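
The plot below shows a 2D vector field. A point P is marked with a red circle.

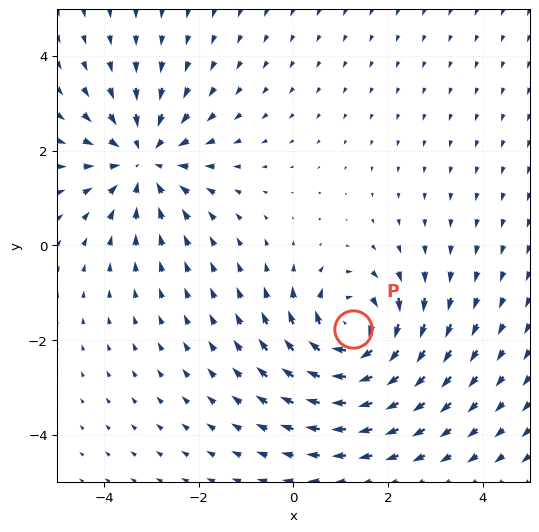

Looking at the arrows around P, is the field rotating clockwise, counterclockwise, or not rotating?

clockwise

Near P at (1.3, -1.8) the arrows circulate clockwise. The curl (z-component) there is about -5; negative curl means clockwise rotation.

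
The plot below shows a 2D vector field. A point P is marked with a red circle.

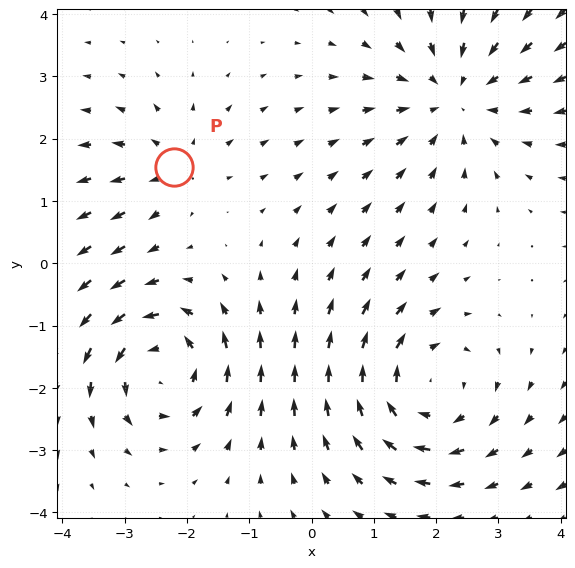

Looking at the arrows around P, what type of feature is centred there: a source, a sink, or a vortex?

At P (-2.2, 1.5) the arrows spread outward. Divergence about +3, curl ≈0 — positive divergence with near-zero curl is a source.

source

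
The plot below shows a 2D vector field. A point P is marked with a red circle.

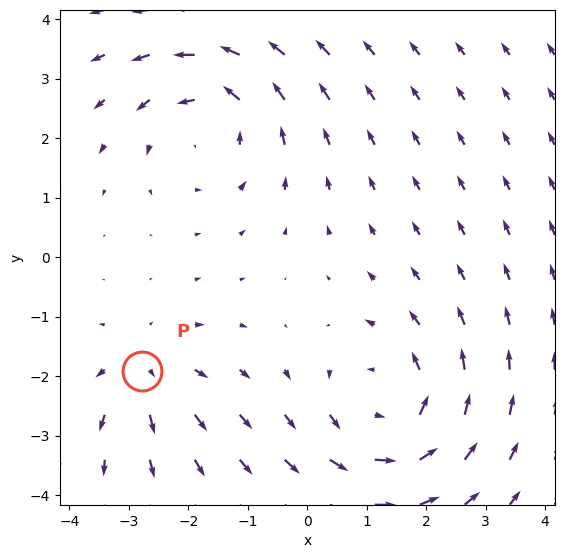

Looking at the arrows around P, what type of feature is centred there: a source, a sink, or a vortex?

At P (-2.8, -1.9) the arrows spread outward. Divergence about +3, curl ≈0 — positive divergence with near-zero curl is a source.

source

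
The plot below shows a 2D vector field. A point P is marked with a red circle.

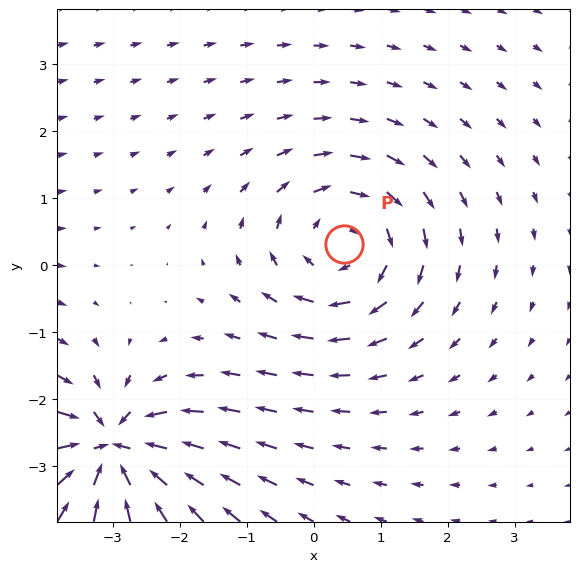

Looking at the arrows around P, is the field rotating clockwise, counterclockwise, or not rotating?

Near P at (0.5, 0.3) the arrows circulate clockwise. The curl (z-component) there is about -4; negative curl means clockwise rotation.

clockwise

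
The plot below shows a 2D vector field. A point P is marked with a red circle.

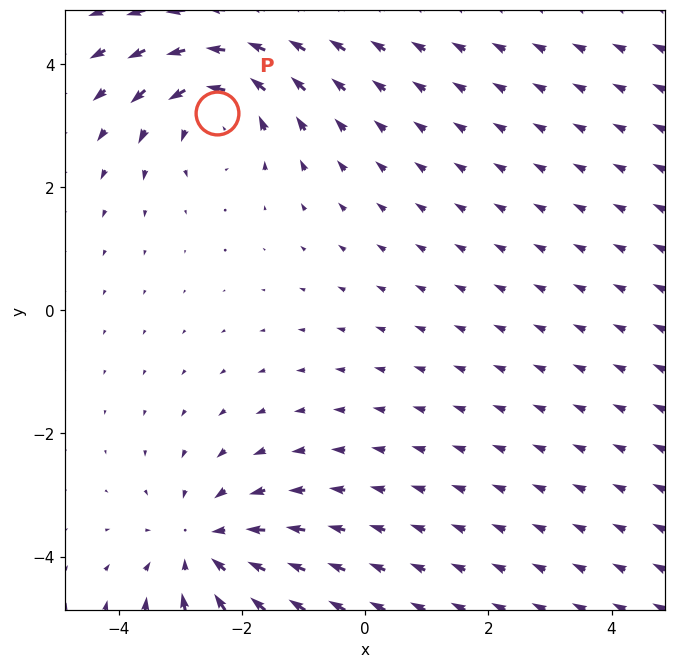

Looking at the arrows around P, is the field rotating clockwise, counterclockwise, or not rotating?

Near P at (-2.4, 3.2) the arrows circulate counterclockwise. The curl (z-component) there is about +4; positive curl means counterclockwise rotation.

counterclockwise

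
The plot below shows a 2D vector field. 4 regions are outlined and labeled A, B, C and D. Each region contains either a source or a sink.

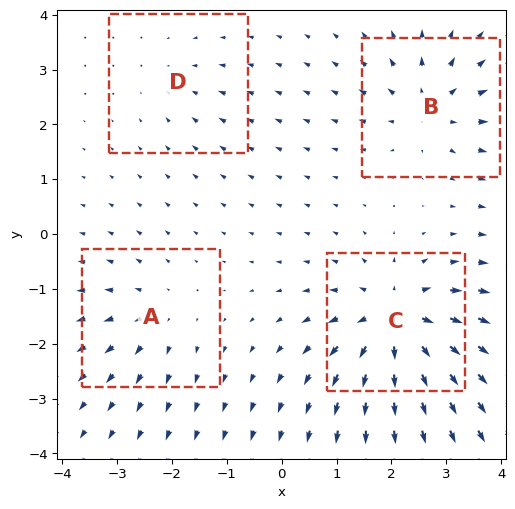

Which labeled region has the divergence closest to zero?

Divergence at each region's feature centre — A: about +4, B: about +6, C: about +9, D: about -2. Region D is closest to zero.

D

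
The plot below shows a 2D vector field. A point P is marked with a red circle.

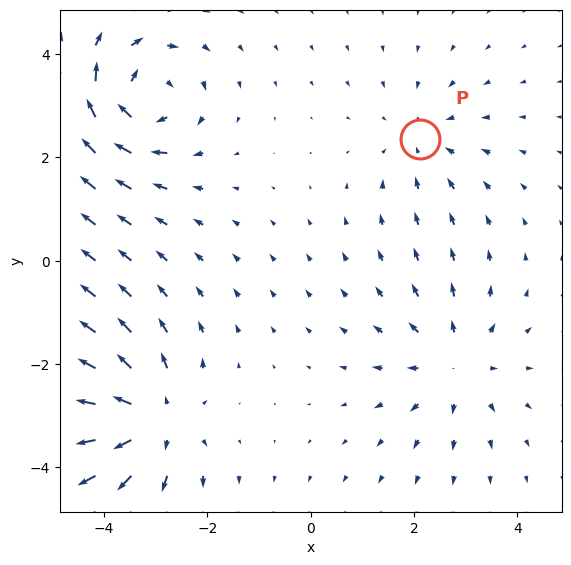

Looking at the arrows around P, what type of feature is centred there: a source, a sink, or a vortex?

At P (2.1, 2.4) the arrows converge inward. Divergence about -2, curl ≈0 — negative divergence with near-zero curl is a sink.

sink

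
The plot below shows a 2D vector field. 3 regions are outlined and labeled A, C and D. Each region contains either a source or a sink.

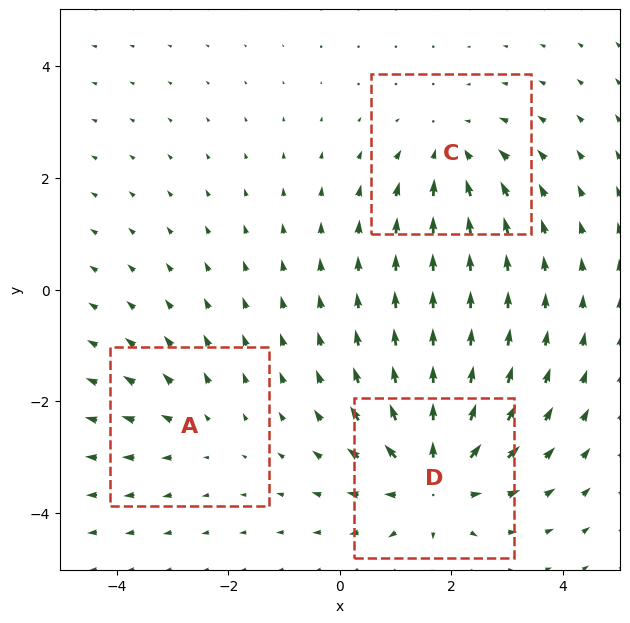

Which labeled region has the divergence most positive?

Divergence at each region's feature centre — A: about +2, C: about -3, D: about +5. Region D is most positive.

D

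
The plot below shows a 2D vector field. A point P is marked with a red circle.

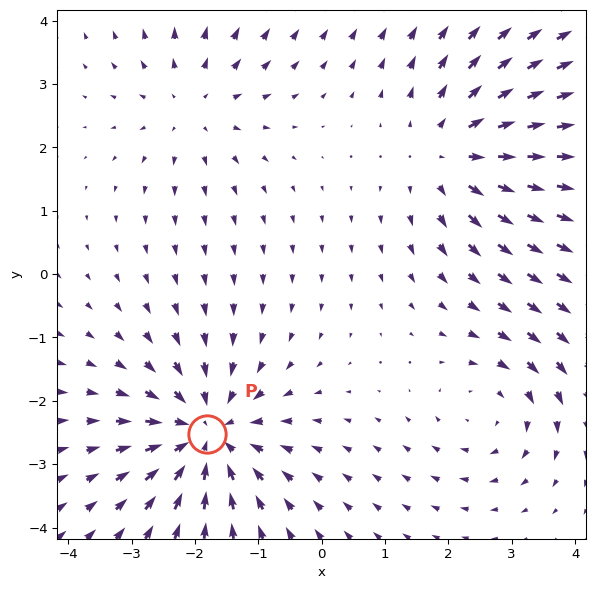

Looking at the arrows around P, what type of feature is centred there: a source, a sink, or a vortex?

At P (-1.8, -2.5) the arrows converge inward. Divergence about -5, curl ≈0 — negative divergence with near-zero curl is a sink.

sink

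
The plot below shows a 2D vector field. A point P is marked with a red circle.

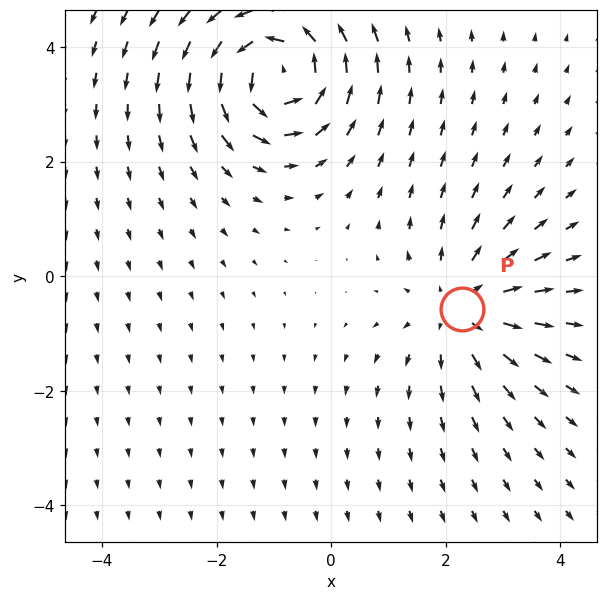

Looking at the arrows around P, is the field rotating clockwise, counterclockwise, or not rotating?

not rotating

Near P at (2.3, -0.6) the arrows show no circulation. The curl there is ≈0.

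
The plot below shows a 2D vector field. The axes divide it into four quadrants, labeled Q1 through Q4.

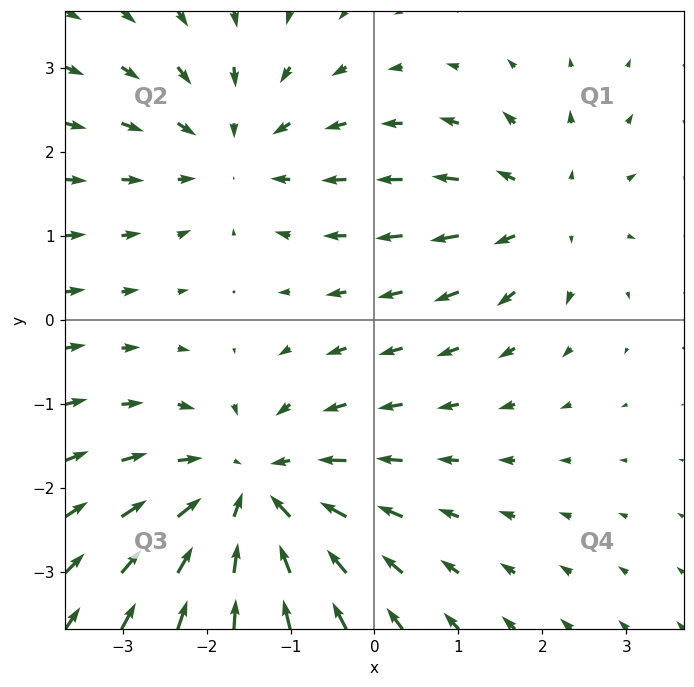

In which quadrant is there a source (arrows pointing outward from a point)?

The source sits at approximately (2.0, 1.3), which lies in quadrant Q1. The divergence there is about +3, positive as expected for a source.

Q1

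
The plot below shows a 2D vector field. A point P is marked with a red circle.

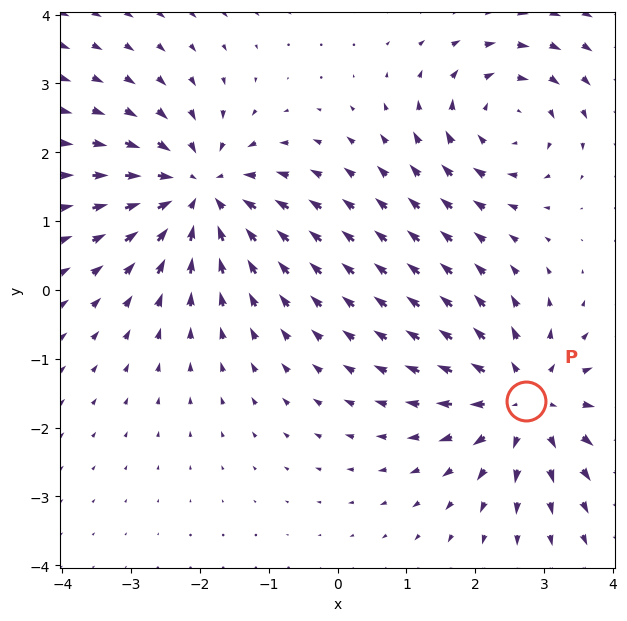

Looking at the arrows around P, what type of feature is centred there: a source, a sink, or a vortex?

source

At P (2.7, -1.6) the arrows spread outward. Divergence about +5, curl ≈0 — positive divergence with near-zero curl is a source.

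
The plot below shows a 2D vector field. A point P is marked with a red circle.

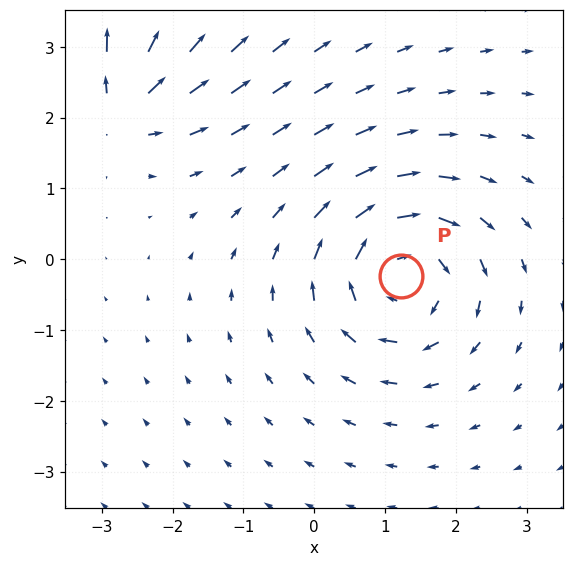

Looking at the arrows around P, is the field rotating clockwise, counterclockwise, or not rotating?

Near P at (1.2, -0.2) the arrows circulate clockwise. The curl (z-component) there is about -4; negative curl means clockwise rotation.

clockwise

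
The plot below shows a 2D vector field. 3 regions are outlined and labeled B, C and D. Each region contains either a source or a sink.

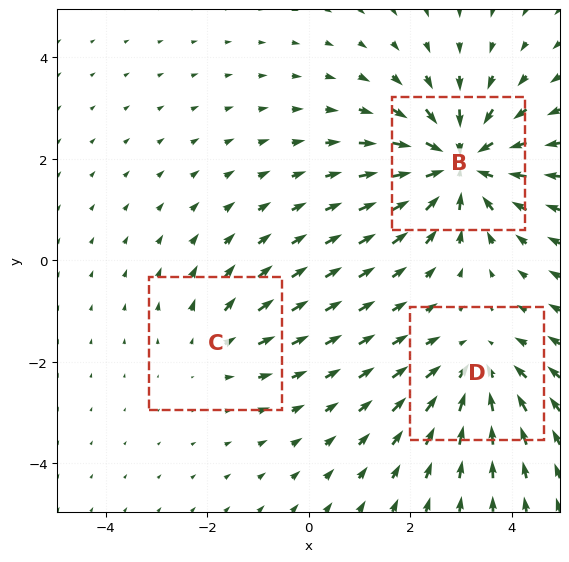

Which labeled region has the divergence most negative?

B

Divergence at each region's feature centre — B: about -5, C: about +2, D: about -3. Region B is most negative.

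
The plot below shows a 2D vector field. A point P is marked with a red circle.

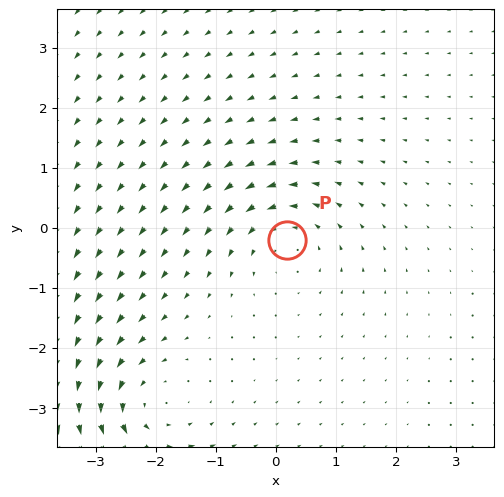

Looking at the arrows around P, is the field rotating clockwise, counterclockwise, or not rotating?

counterclockwise

Near P at (0.2, -0.2) the arrows circulate counterclockwise. The curl (z-component) there is about +4; positive curl means counterclockwise rotation.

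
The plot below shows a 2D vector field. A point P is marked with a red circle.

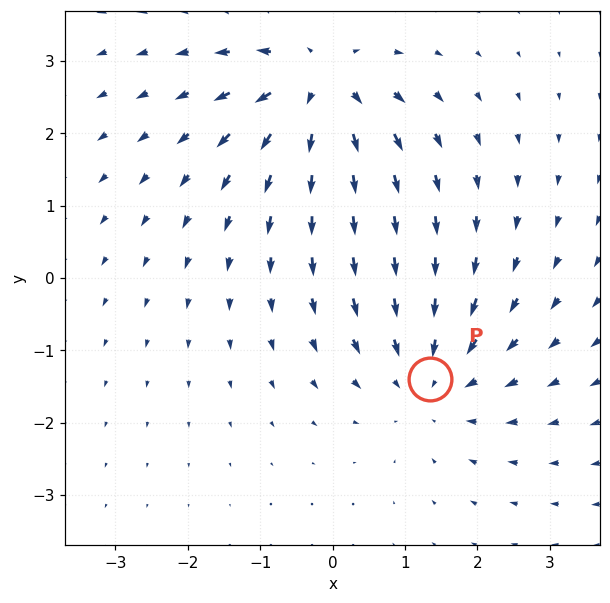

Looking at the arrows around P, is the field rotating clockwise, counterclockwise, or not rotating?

not rotating

Near P at (1.4, -1.4) the arrows show no circulation. The curl there is ≈0.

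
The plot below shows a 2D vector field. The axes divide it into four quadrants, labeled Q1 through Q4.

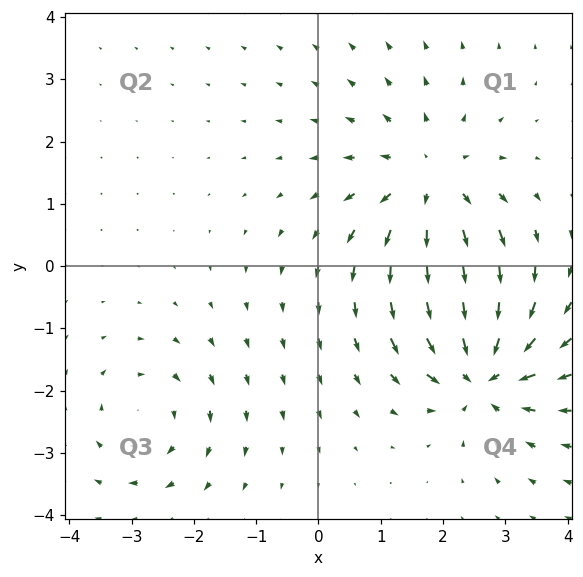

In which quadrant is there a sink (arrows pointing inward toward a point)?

The sink sits at approximately (2.6, -1.7), which lies in quadrant Q4. The divergence there is about -6, negative as expected for a sink.

Q4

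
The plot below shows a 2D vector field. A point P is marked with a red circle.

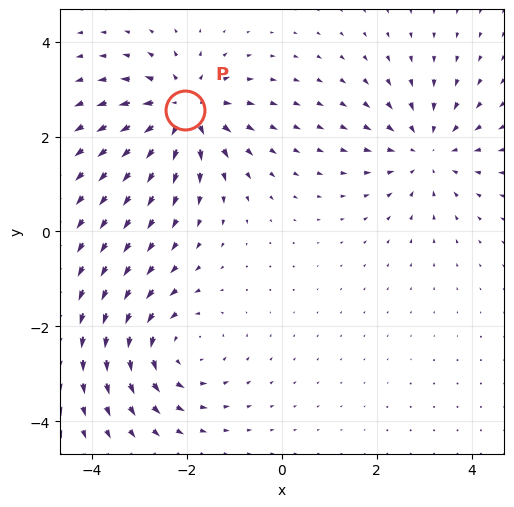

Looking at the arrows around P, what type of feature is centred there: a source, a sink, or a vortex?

source

At P (-2.1, 2.6) the arrows spread outward. Divergence about +6, curl ≈0 — positive divergence with near-zero curl is a source.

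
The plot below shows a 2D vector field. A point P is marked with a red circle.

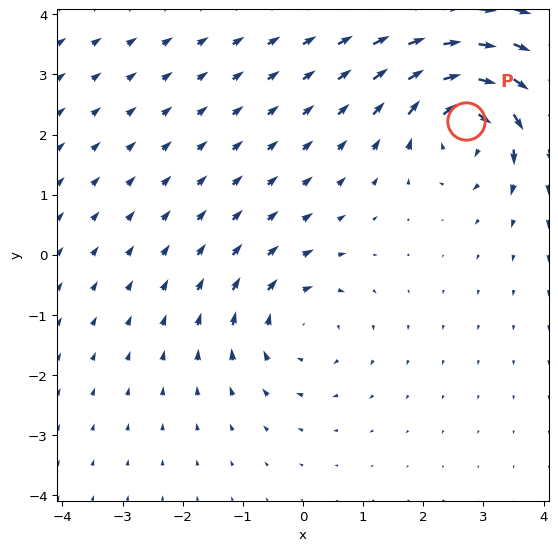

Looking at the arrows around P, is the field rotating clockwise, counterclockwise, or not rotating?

Near P at (2.7, 2.2) the arrows circulate clockwise. The curl (z-component) there is about -6; negative curl means clockwise rotation.

clockwise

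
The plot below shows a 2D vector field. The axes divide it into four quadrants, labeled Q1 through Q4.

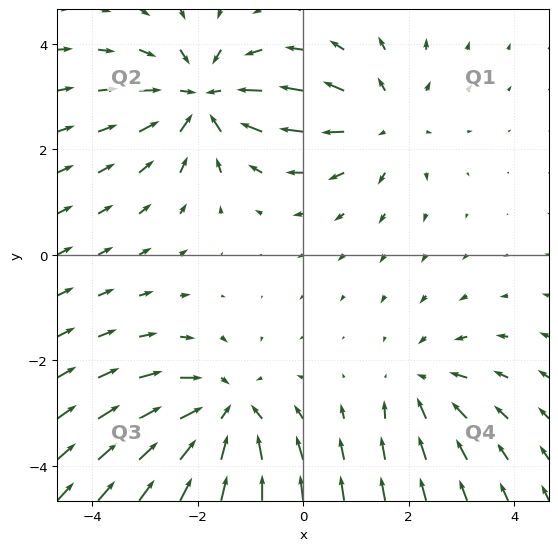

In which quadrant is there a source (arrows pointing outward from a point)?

Q1

The source sits at approximately (1.5, 2.5), which lies in quadrant Q1. The divergence there is about +3, positive as expected for a source.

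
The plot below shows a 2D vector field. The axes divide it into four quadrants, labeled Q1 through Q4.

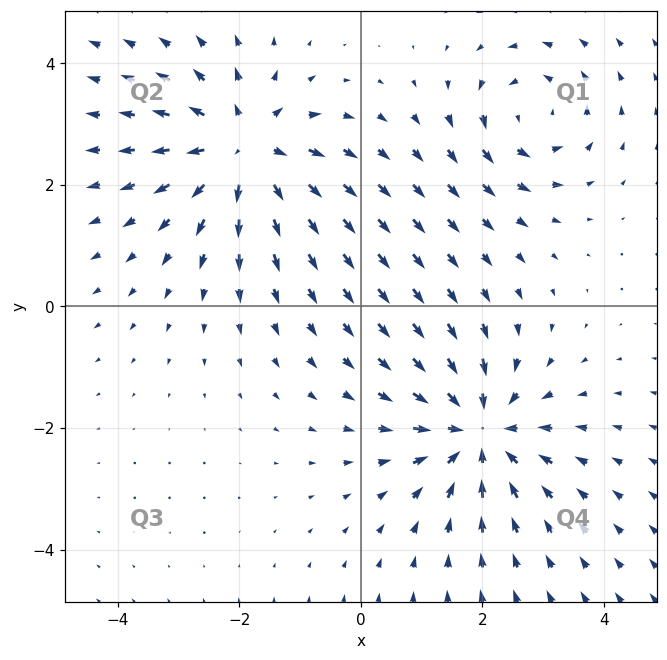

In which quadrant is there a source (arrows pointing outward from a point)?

The source sits at approximately (-1.9, 2.6), which lies in quadrant Q2. The divergence there is about +5, positive as expected for a source.

Q2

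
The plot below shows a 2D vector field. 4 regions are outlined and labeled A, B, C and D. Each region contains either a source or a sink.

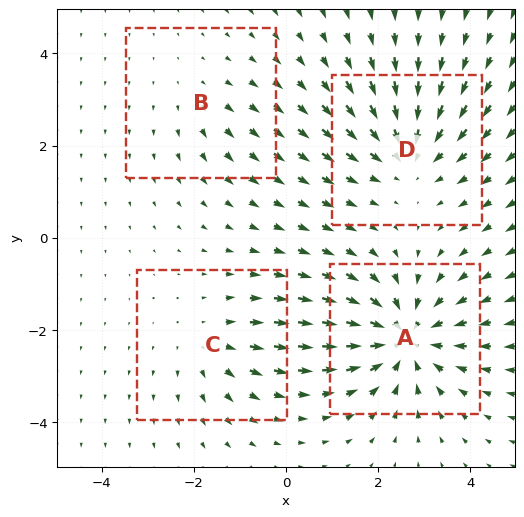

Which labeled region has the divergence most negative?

A

Divergence at each region's feature centre — A: about -6, B: about +2, C: about +3, D: about -4. Region A is most negative.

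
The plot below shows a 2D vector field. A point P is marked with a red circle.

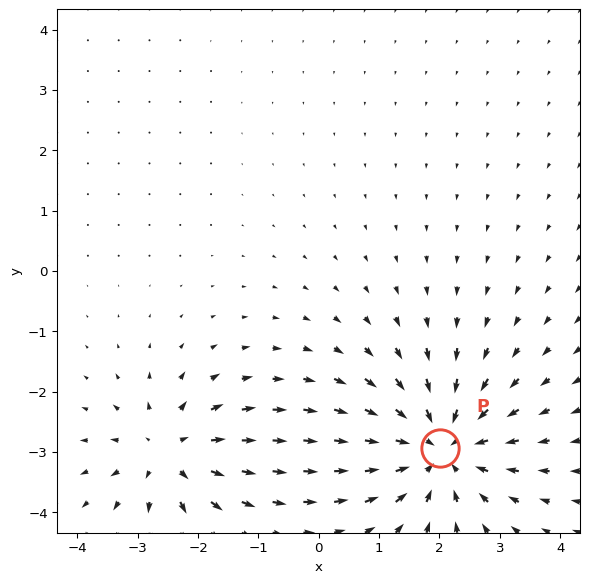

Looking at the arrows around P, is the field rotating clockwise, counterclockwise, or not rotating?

Near P at (2.0, -2.9) the arrows show no circulation. The curl there is ≈0.

not rotating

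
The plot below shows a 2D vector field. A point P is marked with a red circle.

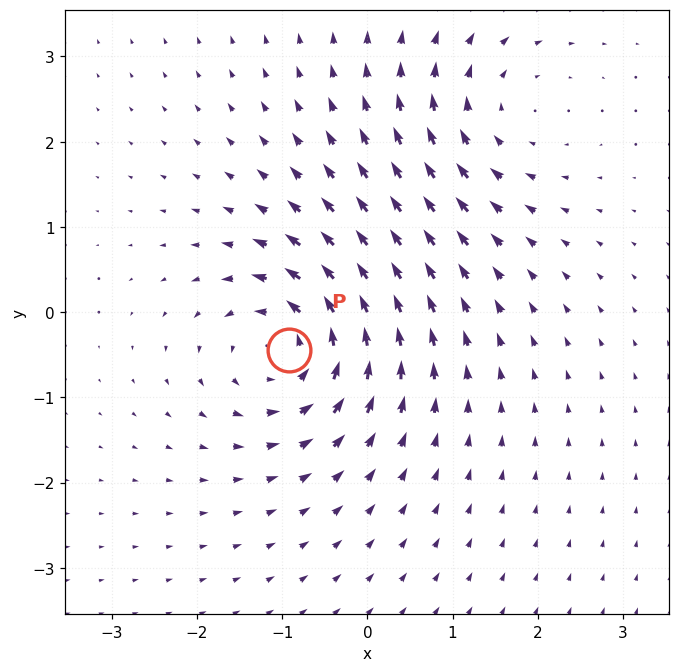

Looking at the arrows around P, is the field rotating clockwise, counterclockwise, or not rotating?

counterclockwise

Near P at (-0.9, -0.4) the arrows circulate counterclockwise. The curl (z-component) there is about +6; positive curl means counterclockwise rotation.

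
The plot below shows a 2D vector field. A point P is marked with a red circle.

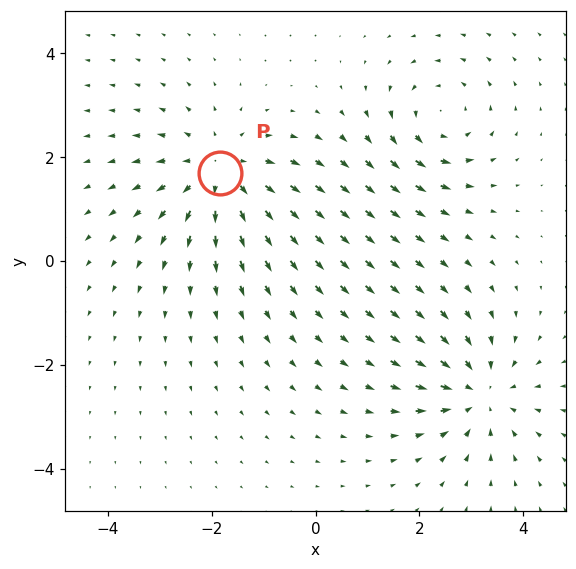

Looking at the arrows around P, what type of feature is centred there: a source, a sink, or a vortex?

At P (-1.8, 1.7) the arrows spread outward. Divergence about +4, curl ≈0 — positive divergence with near-zero curl is a source.

source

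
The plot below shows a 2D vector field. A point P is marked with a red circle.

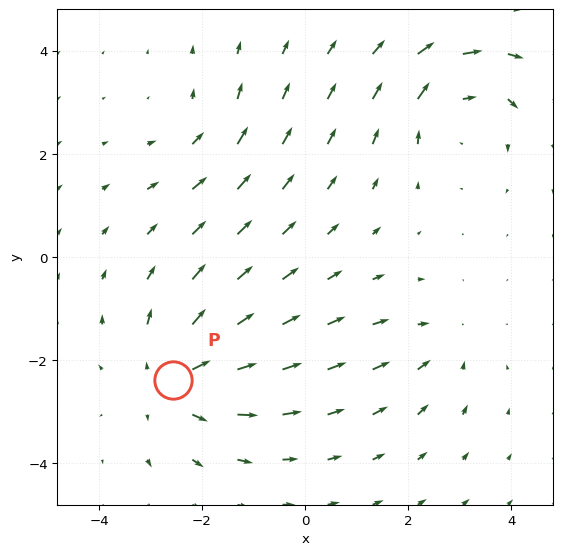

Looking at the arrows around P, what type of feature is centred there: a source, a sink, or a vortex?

At P (-2.6, -2.4) the arrows spread outward. Divergence about +4, curl ≈0 — positive divergence with near-zero curl is a source.

source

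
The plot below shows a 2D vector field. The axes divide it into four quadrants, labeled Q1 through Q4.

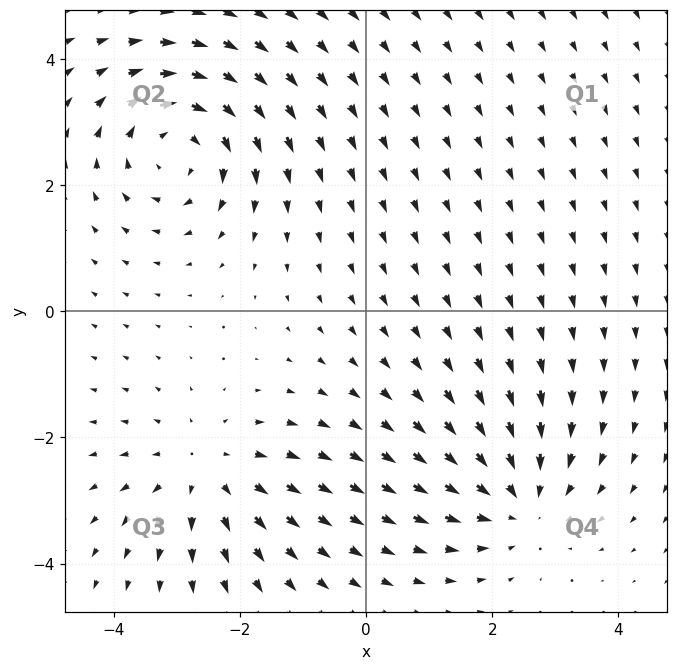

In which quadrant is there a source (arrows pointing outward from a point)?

The source sits at approximately (-2.5, -2.5), which lies in quadrant Q3. The divergence there is about +2, positive as expected for a source.

Q3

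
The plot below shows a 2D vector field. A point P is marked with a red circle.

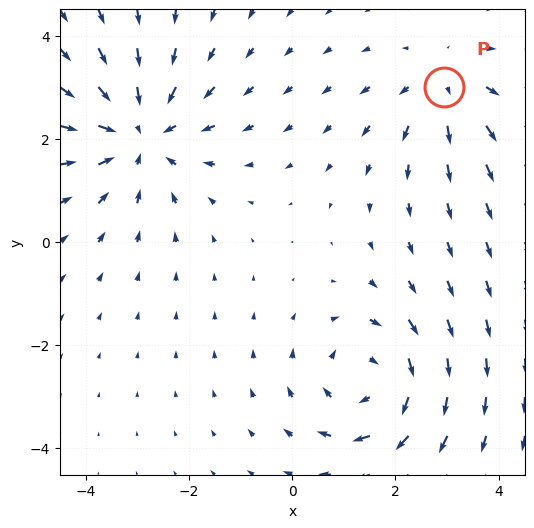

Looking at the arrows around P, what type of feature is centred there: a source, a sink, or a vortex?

source

At P (2.9, 3.0) the arrows spread outward. Divergence about +3, curl ≈0 — positive divergence with near-zero curl is a source.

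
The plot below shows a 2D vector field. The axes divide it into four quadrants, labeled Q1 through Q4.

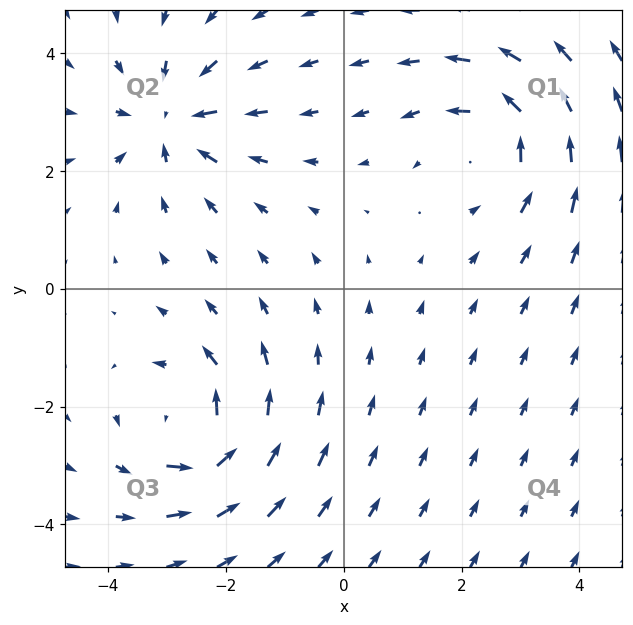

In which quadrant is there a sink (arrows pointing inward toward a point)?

The sink sits at approximately (-2.9, 2.9), which lies in quadrant Q2. The divergence there is about -4, negative as expected for a sink.

Q2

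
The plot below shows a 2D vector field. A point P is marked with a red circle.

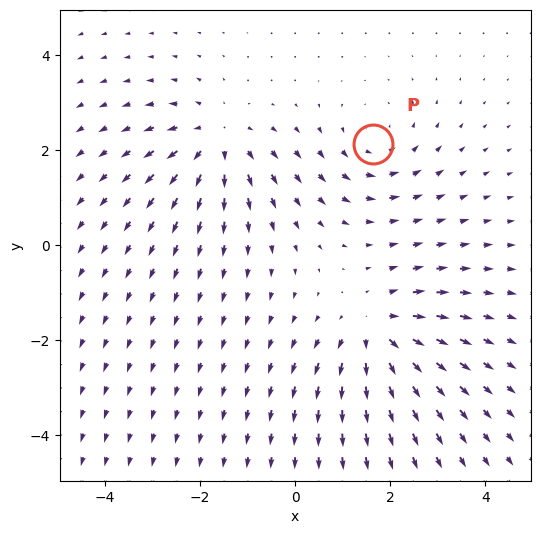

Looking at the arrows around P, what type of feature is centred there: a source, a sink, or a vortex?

vortex

At P (1.6, 2.1) the arrows circulate counterclockwise. Divergence ≈0, curl about +3 — near-zero divergence with nonzero curl is a vortex.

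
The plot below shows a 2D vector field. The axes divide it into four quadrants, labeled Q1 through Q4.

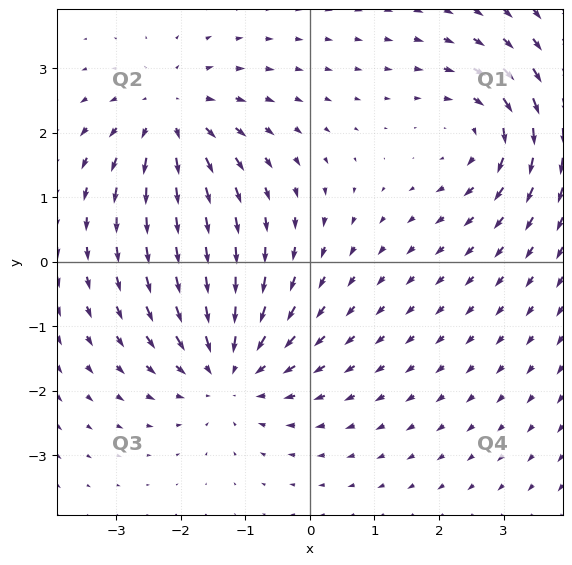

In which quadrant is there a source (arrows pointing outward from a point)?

Q2

The source sits at approximately (-2.2, 2.2), which lies in quadrant Q2. The divergence there is about +3, positive as expected for a source.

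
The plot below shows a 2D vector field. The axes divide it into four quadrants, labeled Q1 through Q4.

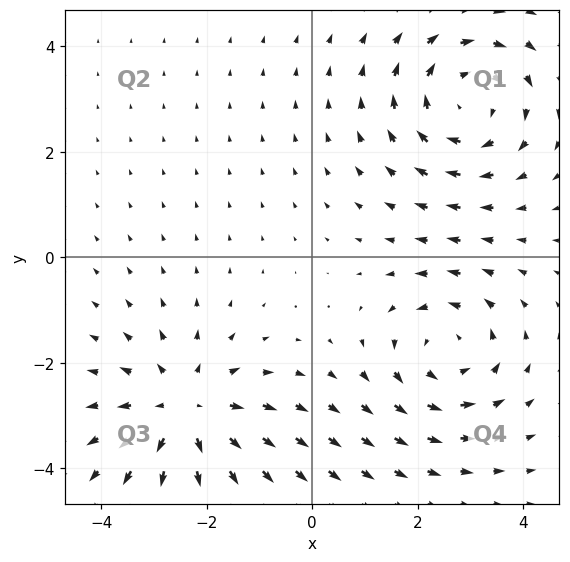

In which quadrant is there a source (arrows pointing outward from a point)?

Q3

The source sits at approximately (-2.4, -2.9), which lies in quadrant Q3. The divergence there is about +4, positive as expected for a source.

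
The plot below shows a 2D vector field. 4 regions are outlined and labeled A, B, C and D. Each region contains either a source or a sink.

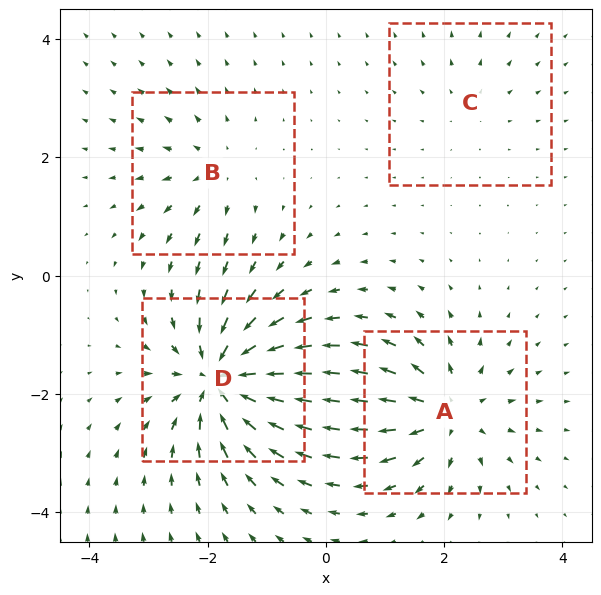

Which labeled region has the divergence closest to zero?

Divergence at each region's feature centre — A: about +6, B: about +4, C: about +2, D: about -9. Region C is closest to zero.

C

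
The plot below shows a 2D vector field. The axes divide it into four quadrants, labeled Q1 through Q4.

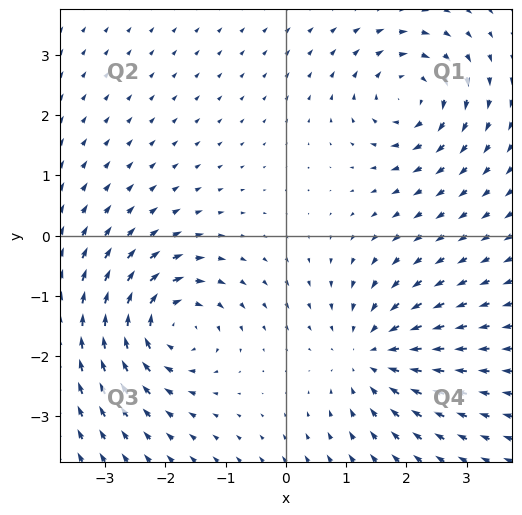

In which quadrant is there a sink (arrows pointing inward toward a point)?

Q4

The sink sits at approximately (1.4, -2.0), which lies in quadrant Q4. The divergence there is about -5, negative as expected for a sink.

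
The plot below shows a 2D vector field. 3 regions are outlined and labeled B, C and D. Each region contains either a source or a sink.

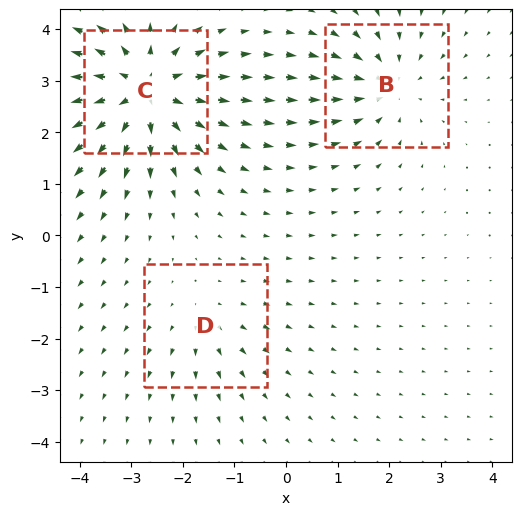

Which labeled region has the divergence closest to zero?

Divergence at each region's feature centre — B: about -3, C: about +5, D: about +2. Region D is closest to zero.

D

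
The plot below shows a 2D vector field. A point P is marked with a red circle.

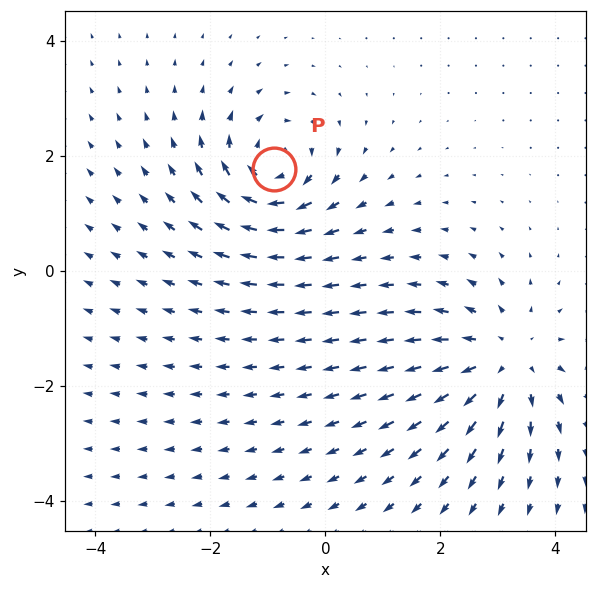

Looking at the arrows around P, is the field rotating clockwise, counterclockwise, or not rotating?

Near P at (-0.9, 1.8) the arrows circulate clockwise. The curl (z-component) there is about -5; negative curl means clockwise rotation.

clockwise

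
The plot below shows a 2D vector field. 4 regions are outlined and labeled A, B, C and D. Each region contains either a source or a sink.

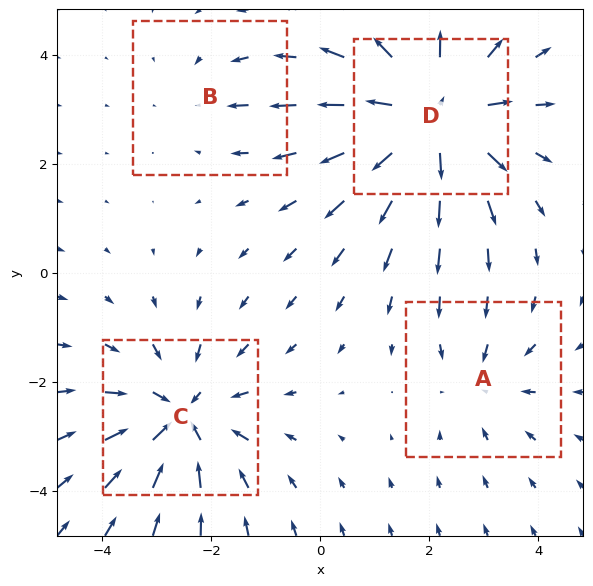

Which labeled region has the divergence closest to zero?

Divergence at each region's feature centre — A: about -3, B: about -2, C: about -5, D: about +6. Region B is closest to zero.

B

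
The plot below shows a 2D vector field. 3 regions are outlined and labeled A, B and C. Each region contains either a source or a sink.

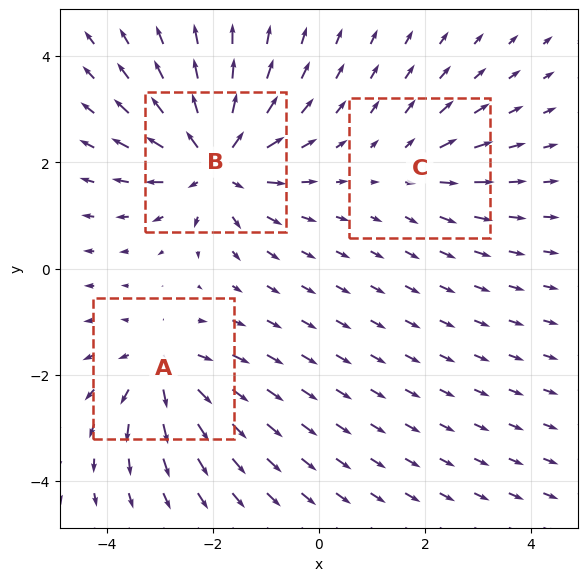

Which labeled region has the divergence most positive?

Divergence at each region's feature centre — A: about +4, B: about +5, C: about +2. Region B is most positive.

B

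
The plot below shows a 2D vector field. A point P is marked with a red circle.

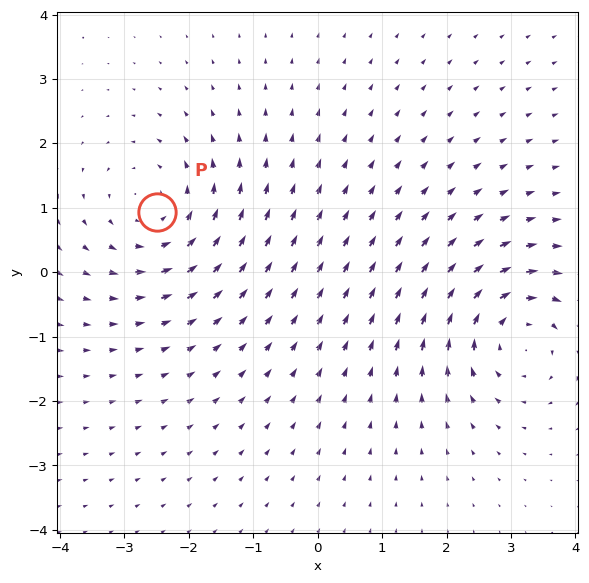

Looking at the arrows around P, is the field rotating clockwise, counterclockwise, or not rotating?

Near P at (-2.5, 0.9) the arrows circulate counterclockwise. The curl (z-component) there is about +4; positive curl means counterclockwise rotation.

counterclockwise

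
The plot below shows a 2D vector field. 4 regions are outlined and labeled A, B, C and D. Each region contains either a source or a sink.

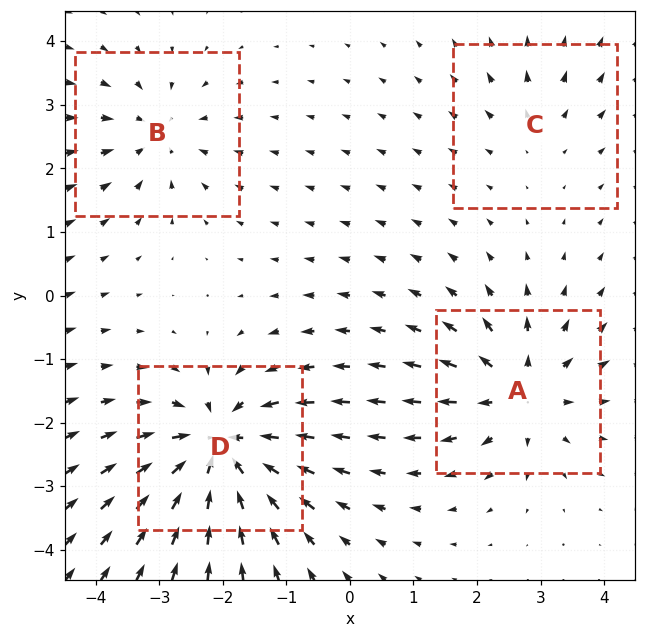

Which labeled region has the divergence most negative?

D

Divergence at each region's feature centre — A: about +5, B: about -4, C: about +2, D: about -8. Region D is most negative.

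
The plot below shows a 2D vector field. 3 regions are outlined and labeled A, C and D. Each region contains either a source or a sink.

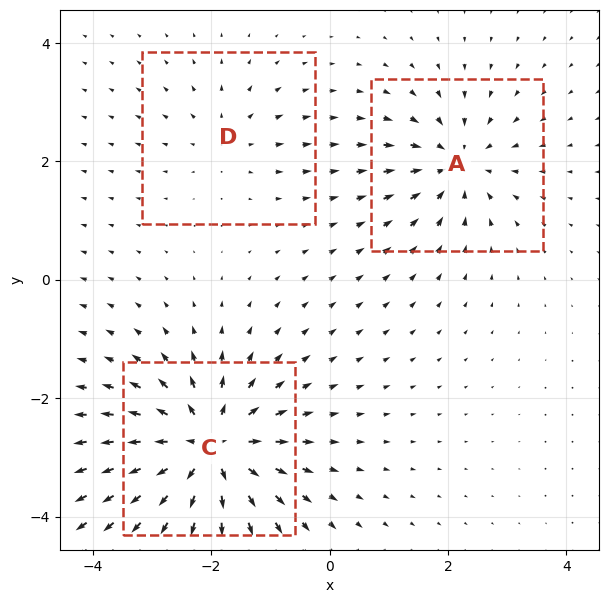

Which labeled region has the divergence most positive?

Divergence at each region's feature centre — A: about -4, C: about +6, D: about +2. Region C is most positive.

C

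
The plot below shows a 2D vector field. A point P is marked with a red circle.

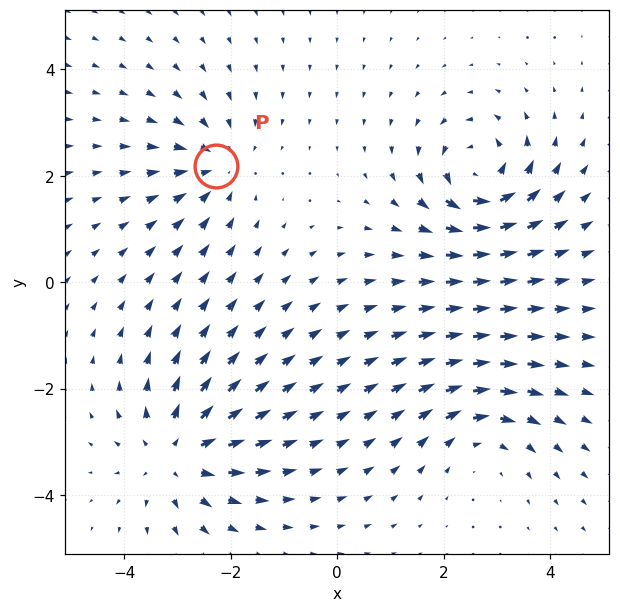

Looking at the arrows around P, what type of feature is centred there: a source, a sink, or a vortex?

At P (-2.3, 2.2) the arrows converge inward. Divergence about -4, curl ≈0 — negative divergence with near-zero curl is a sink.

sink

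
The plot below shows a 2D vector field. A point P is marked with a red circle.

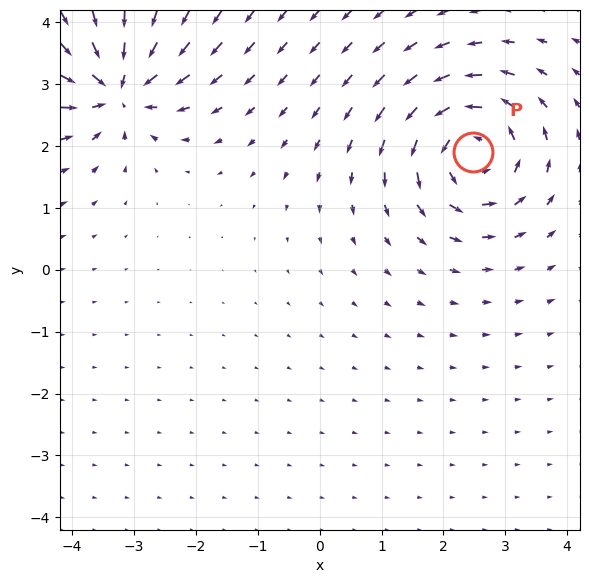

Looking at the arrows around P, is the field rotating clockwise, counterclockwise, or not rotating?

Near P at (2.5, 1.9) the arrows circulate counterclockwise. The curl (z-component) there is about +5; positive curl means counterclockwise rotation.

counterclockwise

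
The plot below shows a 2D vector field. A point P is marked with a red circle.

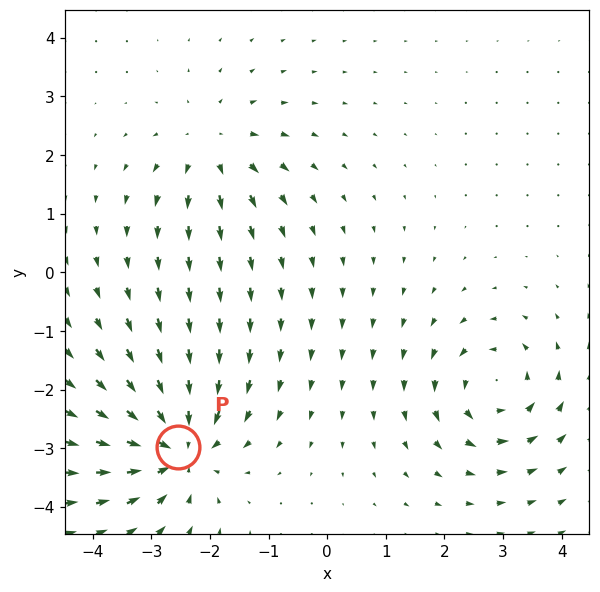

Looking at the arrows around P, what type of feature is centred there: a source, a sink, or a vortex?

sink

At P (-2.6, -3.0) the arrows converge inward. Divergence about -6, curl ≈0 — negative divergence with near-zero curl is a sink.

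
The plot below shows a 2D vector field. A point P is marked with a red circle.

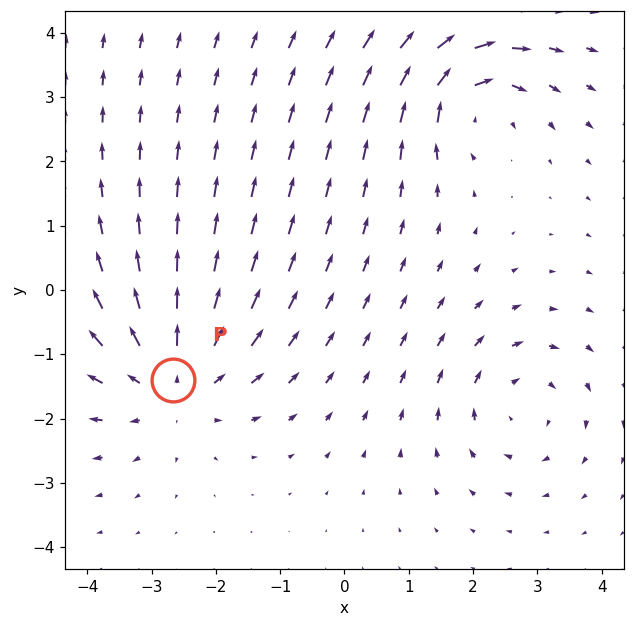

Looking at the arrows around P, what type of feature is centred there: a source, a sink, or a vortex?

source

At P (-2.7, -1.4) the arrows spread outward. Divergence about +4, curl ≈0 — positive divergence with near-zero curl is a source.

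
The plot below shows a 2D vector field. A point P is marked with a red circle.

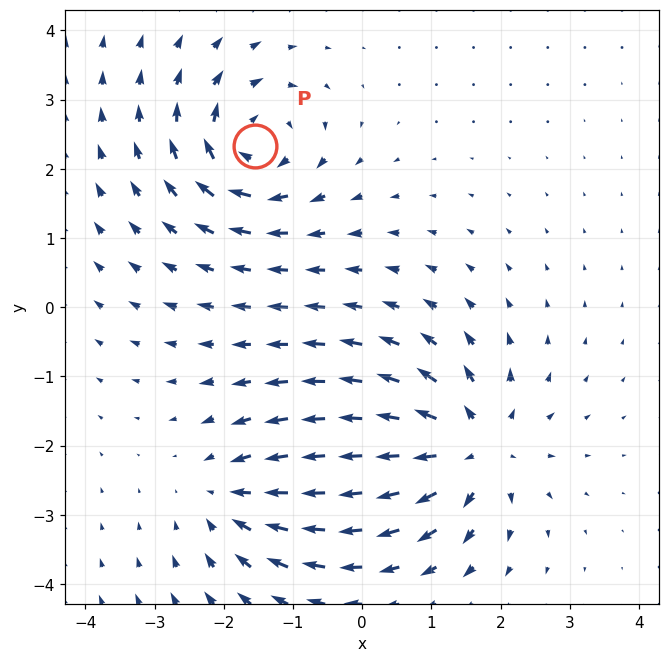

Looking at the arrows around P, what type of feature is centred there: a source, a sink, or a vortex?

vortex

At P (-1.6, 2.3) the arrows circulate clockwise. Divergence ≈0, curl about -5 — near-zero divergence with nonzero curl is a vortex.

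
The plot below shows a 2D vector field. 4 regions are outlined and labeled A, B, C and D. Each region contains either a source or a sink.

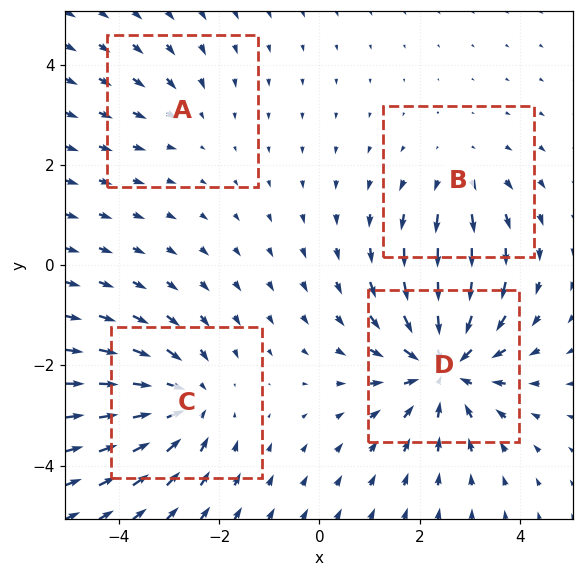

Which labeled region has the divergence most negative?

D

Divergence at each region's feature centre — A: about -2, B: about +3, C: about -4, D: about -6. Region D is most negative.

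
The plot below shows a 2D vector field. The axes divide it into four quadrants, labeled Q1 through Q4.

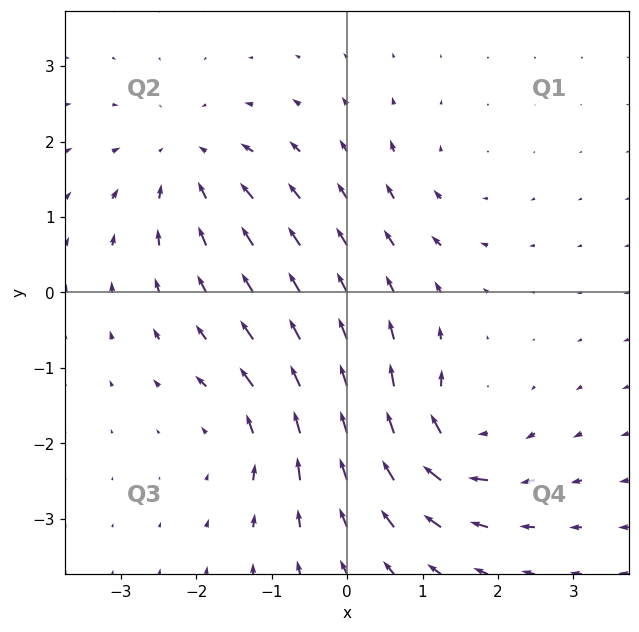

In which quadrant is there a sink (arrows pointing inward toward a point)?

Q2

The sink sits at approximately (-2.1, 1.7), which lies in quadrant Q2. The divergence there is about -4, negative as expected for a sink.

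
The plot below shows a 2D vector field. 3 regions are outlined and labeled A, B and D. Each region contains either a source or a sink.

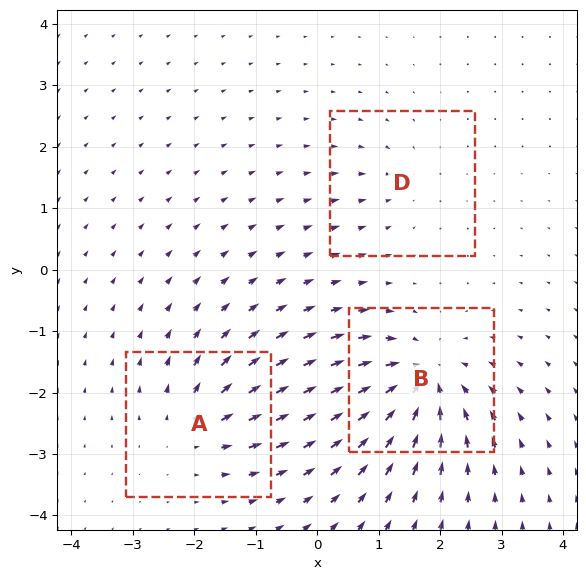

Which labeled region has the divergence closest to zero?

Divergence at each region's feature centre — A: about +4, B: about -6, D: about -2. Region D is closest to zero.

D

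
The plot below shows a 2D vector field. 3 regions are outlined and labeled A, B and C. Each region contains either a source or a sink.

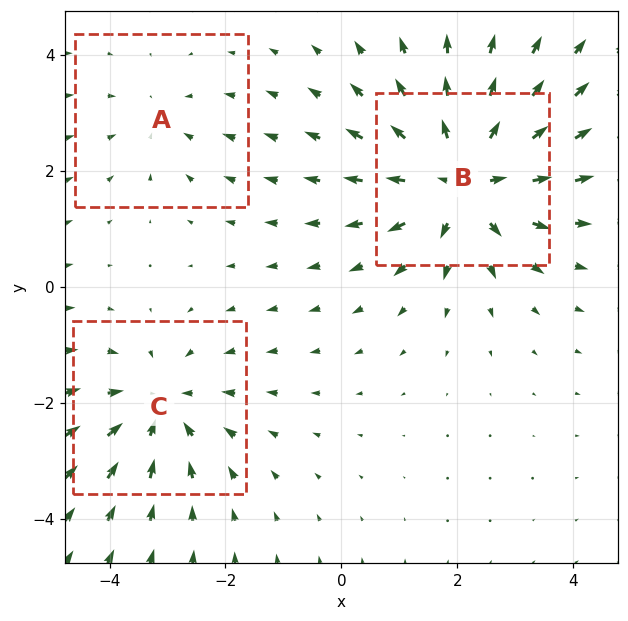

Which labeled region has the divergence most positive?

Divergence at each region's feature centre — A: about -2, B: about +5, C: about -3. Region B is most positive.

B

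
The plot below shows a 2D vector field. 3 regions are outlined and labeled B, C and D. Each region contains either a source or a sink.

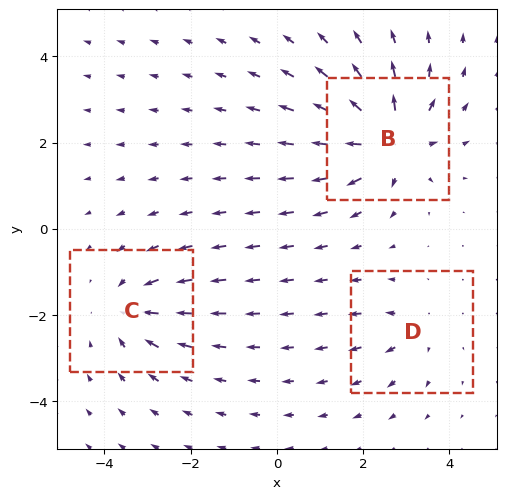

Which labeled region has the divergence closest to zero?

Divergence at each region's feature centre — B: about +6, C: about -4, D: about +2. Region D is closest to zero.

D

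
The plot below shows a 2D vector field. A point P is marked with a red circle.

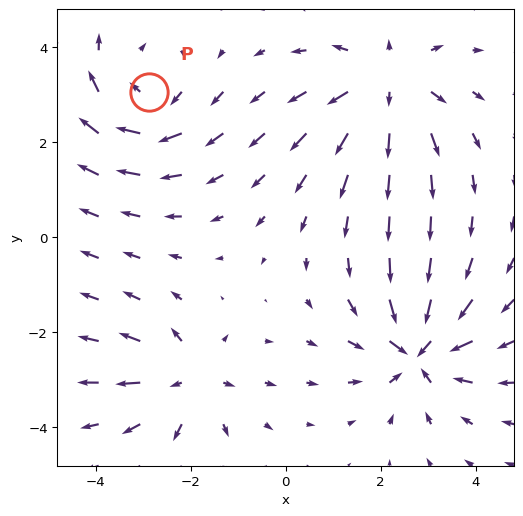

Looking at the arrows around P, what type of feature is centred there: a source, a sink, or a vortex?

vortex

At P (-2.9, 3.1) the arrows circulate clockwise. Divergence ≈0, curl about -4 — near-zero divergence with nonzero curl is a vortex.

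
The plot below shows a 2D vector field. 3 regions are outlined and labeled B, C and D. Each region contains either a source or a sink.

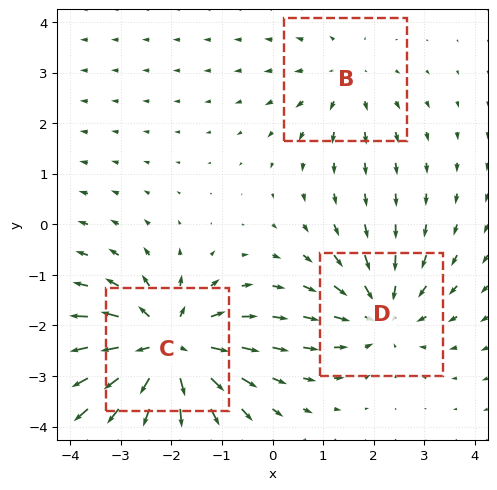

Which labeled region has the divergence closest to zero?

B

Divergence at each region's feature centre — B: about +2, C: about +5, D: about -3. Region B is closest to zero.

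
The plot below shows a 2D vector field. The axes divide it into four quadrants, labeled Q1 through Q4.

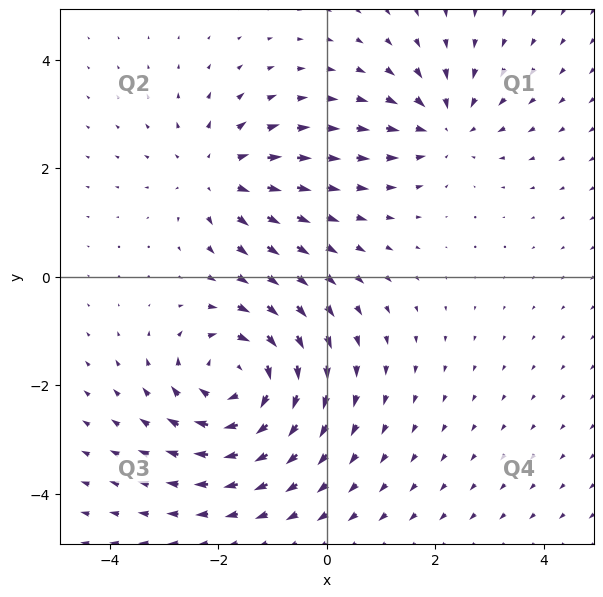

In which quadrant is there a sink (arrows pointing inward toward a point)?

The sink sits at approximately (2.2, 2.8), which lies in quadrant Q1. The divergence there is about -3, negative as expected for a sink.

Q1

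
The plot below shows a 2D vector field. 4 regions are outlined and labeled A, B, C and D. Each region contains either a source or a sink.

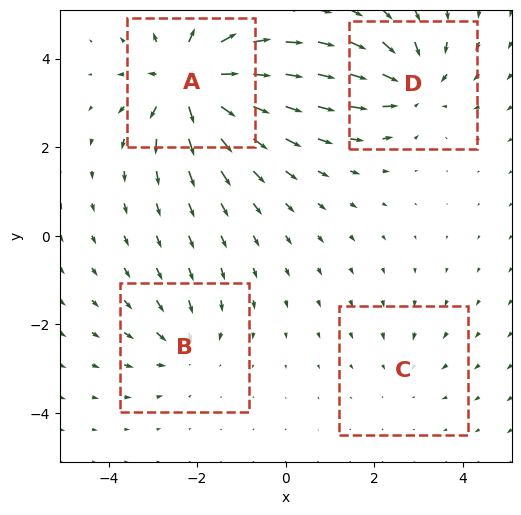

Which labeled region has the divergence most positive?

A

Divergence at each region's feature centre — A: about +8, B: about -4, C: about -2, D: about -6. Region A is most positive.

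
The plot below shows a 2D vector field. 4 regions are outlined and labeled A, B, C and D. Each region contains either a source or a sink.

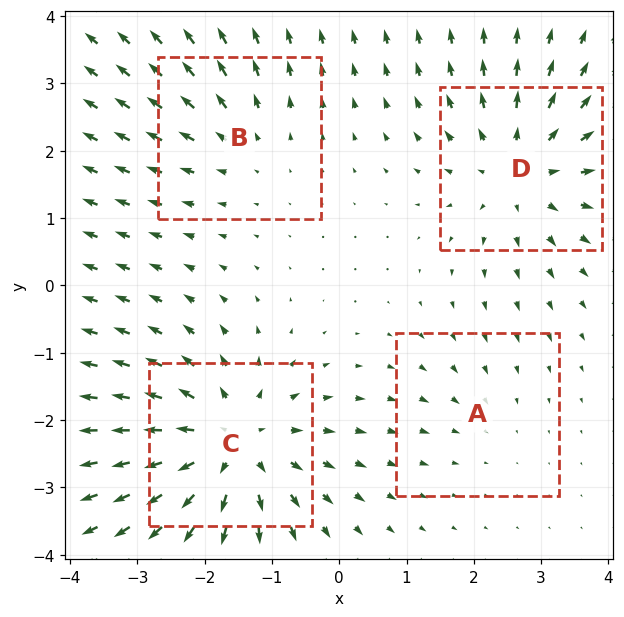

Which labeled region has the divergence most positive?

Divergence at each region's feature centre — A: about -2, B: about +3, C: about +6, D: about +5. Region C is most positive.

C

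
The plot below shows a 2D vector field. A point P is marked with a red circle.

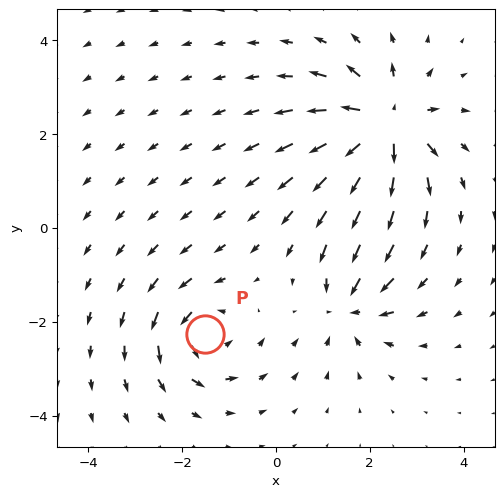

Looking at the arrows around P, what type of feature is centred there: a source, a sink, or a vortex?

vortex

At P (-1.5, -2.3) the arrows circulate counterclockwise. Divergence ≈0, curl about +4 — near-zero divergence with nonzero curl is a vortex.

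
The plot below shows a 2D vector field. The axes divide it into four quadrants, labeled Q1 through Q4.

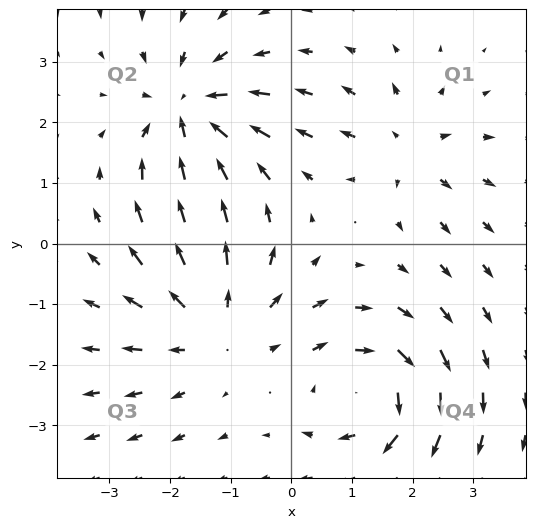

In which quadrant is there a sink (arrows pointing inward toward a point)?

The sink sits at approximately (-1.7, 2.2), which lies in quadrant Q2. The divergence there is about -5, negative as expected for a sink.

Q2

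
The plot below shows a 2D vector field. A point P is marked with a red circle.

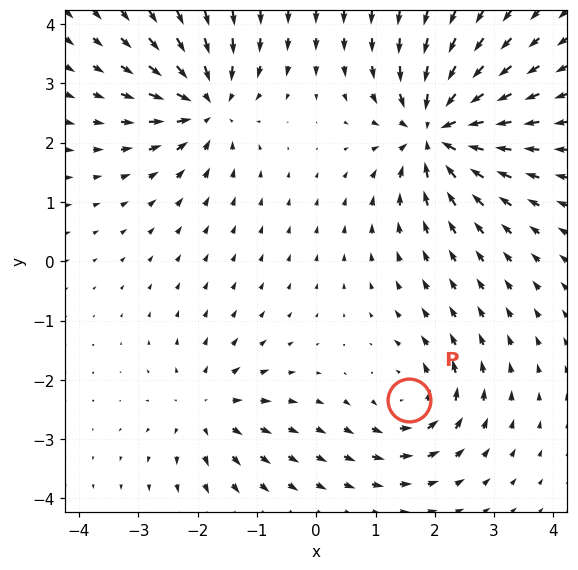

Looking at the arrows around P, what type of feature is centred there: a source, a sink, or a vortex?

vortex

At P (1.6, -2.3) the arrows circulate counterclockwise. Divergence ≈0, curl about +4 — near-zero divergence with nonzero curl is a vortex.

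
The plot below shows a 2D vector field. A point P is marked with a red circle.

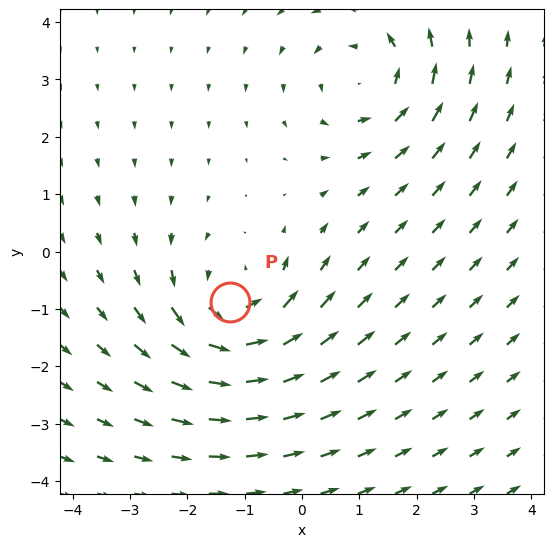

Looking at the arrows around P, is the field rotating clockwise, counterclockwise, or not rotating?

counterclockwise

Near P at (-1.3, -0.9) the arrows circulate counterclockwise. The curl (z-component) there is about +5; positive curl means counterclockwise rotation.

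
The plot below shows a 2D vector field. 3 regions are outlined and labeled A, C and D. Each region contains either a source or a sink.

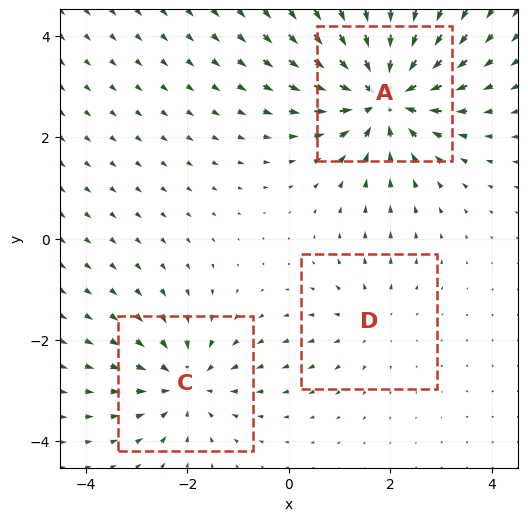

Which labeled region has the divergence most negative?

Divergence at each region's feature centre — A: about -5, C: about -3, D: about +2. Region A is most negative.

A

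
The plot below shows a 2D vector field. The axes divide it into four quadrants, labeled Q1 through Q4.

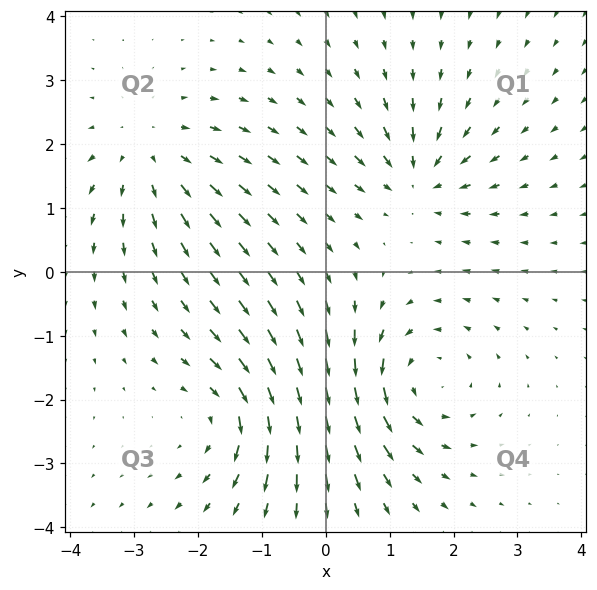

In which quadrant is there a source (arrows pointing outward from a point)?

The source sits at approximately (-2.8, 1.8), which lies in quadrant Q2. The divergence there is about +3, positive as expected for a source.

Q2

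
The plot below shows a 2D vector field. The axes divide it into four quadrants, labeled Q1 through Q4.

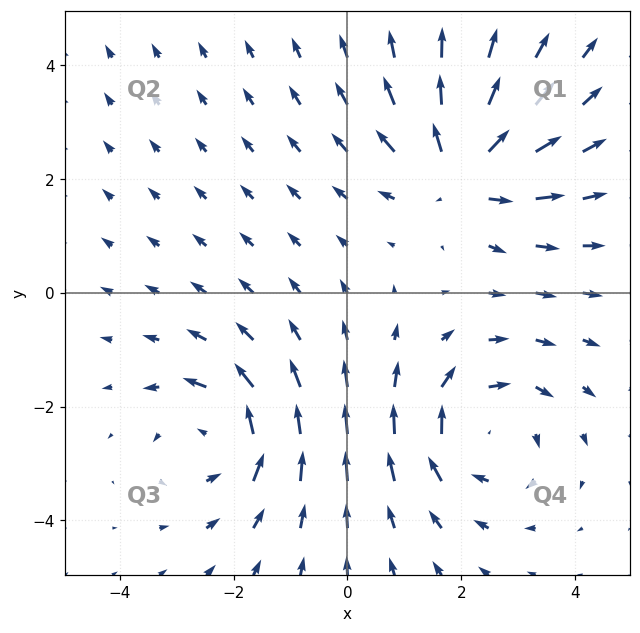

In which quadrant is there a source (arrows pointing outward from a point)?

Q1

The source sits at approximately (2.0, 2.1), which lies in quadrant Q1. The divergence there is about +4, positive as expected for a source.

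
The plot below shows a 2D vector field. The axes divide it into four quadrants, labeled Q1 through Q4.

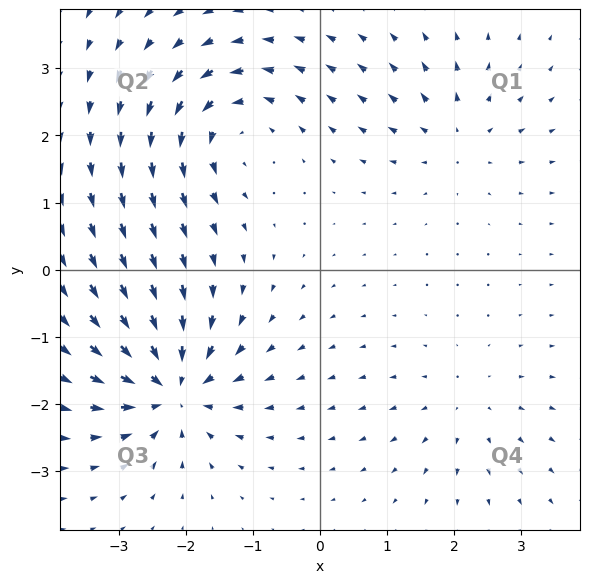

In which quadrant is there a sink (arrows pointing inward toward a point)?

Q3

The sink sits at approximately (-2.2, -1.8), which lies in quadrant Q3. The divergence there is about -7, negative as expected for a sink.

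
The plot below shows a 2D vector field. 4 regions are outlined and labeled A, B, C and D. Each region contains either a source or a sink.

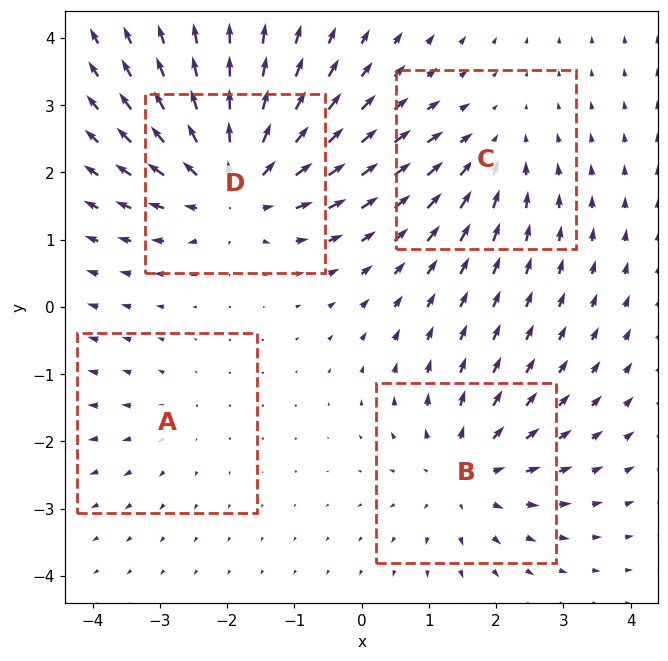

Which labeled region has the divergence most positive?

D

Divergence at each region's feature centre — A: about +2, B: about +5, C: about -3, D: about +7. Region D is most positive.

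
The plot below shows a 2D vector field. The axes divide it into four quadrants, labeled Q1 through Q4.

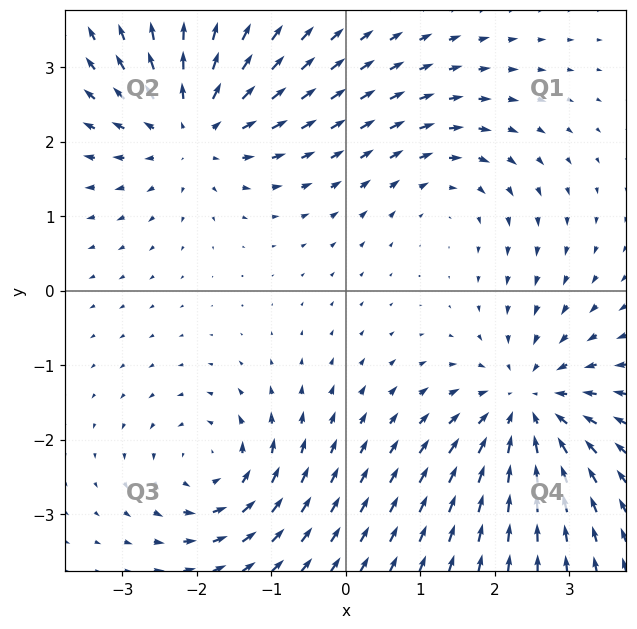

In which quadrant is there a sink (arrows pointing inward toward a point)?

The sink sits at approximately (2.4, -1.5), which lies in quadrant Q4. The divergence there is about -4, negative as expected for a sink.

Q4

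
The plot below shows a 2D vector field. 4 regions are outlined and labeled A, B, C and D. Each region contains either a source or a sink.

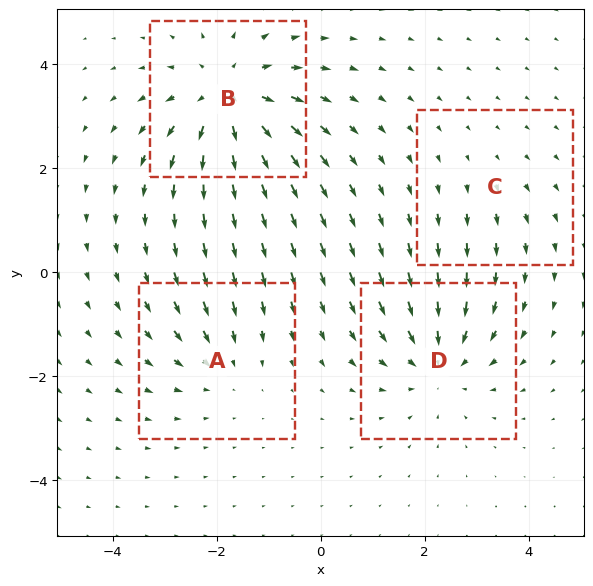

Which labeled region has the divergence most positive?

B

Divergence at each region's feature centre — A: about -3, B: about +6, C: about +2, D: about -5. Region B is most positive.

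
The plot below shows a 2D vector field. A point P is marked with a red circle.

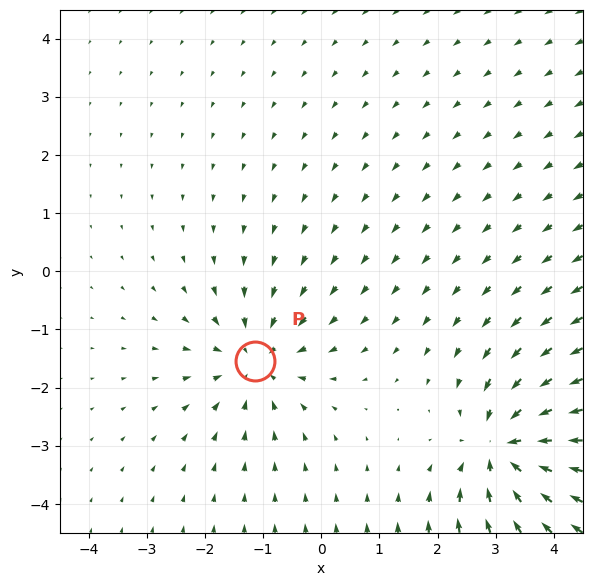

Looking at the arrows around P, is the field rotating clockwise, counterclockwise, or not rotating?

Near P at (-1.1, -1.5) the arrows show no circulation. The curl there is ≈0.

not rotating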